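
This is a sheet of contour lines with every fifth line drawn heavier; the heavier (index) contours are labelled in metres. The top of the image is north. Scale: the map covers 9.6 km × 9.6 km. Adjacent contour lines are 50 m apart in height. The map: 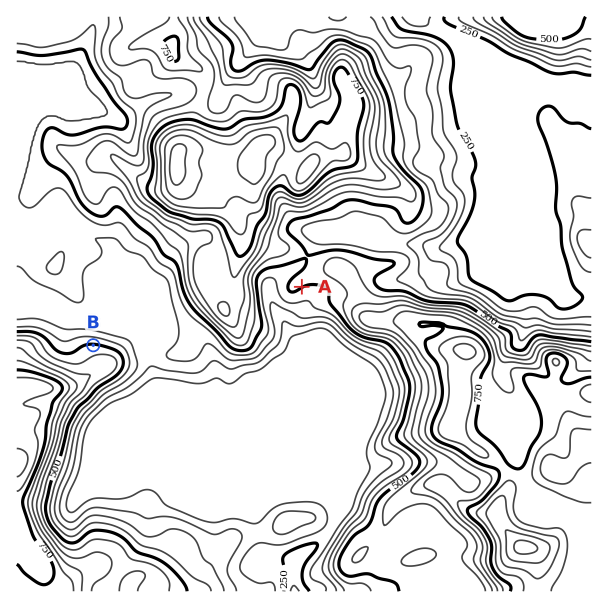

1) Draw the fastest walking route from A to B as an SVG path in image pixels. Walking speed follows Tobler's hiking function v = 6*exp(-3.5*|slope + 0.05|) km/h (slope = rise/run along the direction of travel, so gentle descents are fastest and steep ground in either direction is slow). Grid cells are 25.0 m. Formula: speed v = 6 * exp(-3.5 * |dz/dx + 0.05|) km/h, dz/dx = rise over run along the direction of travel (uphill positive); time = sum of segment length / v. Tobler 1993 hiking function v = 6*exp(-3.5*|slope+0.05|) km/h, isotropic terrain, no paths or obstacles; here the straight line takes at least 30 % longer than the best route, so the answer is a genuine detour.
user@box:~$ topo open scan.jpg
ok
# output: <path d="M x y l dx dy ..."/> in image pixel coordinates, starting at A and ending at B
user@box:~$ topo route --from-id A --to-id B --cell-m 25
<path d="M302 287l-5 9-4 4-6 3-12 0-3 2-2 3 0 24-3 6-6 6-3 6-3 3-6 3-18 0-6-3-12-12-6-3-24 0-6 3-13 0-9 4-3-1-14 0-3-2-36 0-6 3"/>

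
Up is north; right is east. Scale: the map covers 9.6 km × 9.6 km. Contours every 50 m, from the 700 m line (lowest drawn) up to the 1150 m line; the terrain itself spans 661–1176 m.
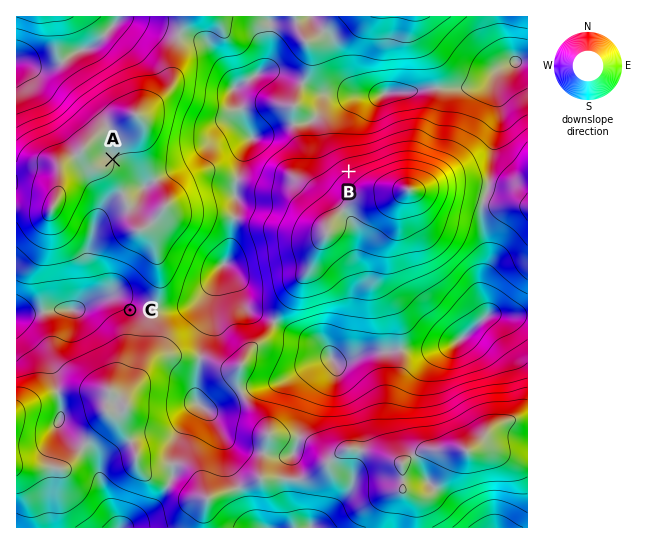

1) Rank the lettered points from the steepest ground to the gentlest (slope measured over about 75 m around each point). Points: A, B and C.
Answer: B C A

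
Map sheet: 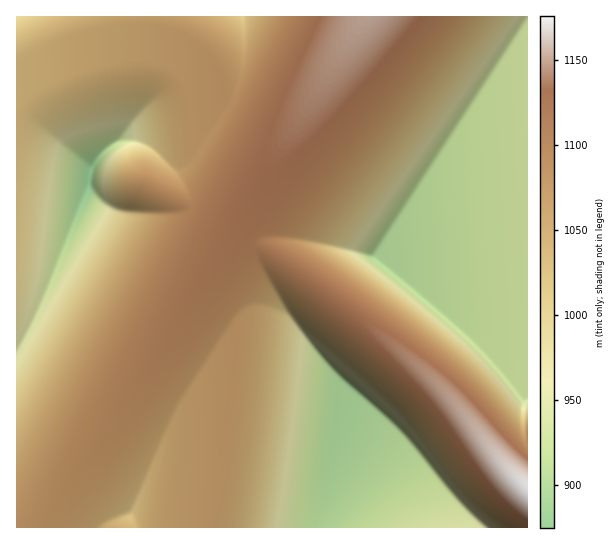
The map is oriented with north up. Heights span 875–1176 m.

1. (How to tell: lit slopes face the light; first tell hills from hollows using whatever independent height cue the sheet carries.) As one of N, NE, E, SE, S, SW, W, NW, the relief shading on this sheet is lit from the N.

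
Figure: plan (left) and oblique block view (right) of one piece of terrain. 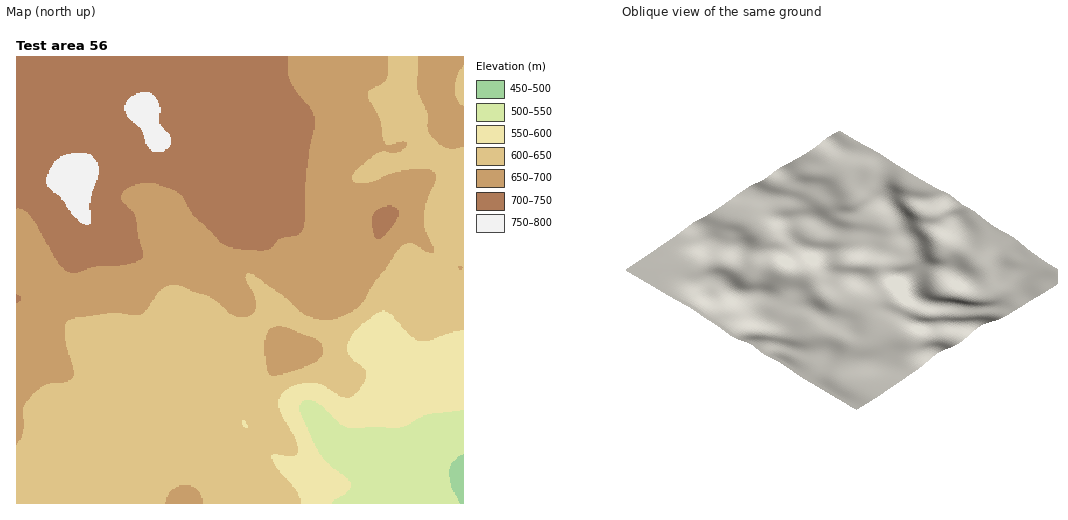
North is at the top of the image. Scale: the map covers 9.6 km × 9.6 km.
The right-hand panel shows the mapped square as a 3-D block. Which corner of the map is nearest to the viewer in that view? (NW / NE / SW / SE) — SW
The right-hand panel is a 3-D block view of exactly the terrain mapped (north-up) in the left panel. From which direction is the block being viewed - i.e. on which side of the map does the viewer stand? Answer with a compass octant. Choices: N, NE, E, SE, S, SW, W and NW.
SW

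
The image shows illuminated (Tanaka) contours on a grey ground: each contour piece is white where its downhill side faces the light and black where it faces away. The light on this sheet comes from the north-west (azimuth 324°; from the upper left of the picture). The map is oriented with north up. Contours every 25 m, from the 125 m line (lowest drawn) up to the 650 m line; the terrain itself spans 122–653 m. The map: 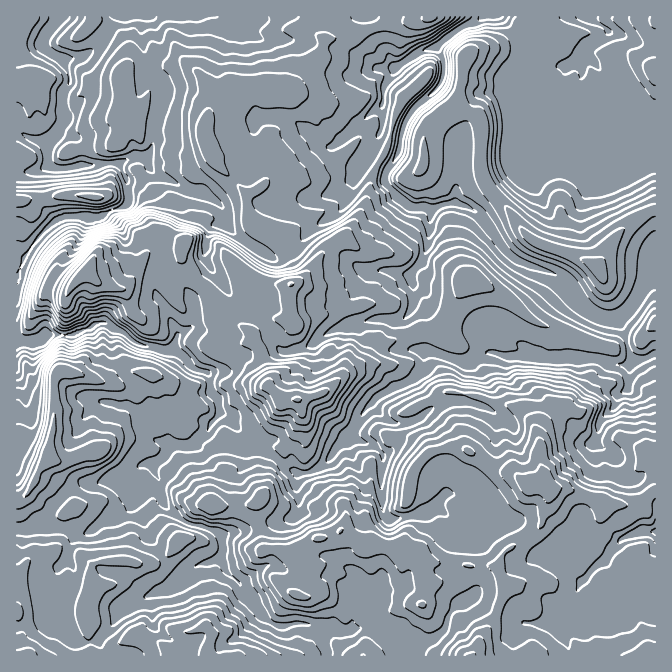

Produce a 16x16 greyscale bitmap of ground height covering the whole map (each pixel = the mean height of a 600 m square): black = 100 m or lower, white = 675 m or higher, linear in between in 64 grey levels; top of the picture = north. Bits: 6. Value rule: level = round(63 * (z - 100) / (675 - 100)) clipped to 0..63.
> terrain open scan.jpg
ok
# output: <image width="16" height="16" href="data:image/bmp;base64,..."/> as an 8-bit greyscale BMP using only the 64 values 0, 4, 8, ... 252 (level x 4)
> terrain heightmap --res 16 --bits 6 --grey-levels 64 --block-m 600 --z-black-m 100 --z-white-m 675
<image width="16" height="16" href="data:image/bmp;base64,Qk02BQAAAAAAADYEAAAoAAAAEAAAABAAAAABAAgAAAAAAAABAAATCwAAEwsAAAABAAAAAAAAAAAAAAEBAQACAgIAAwMDAAQEBAAFBQUABgYGAAcHBwAICAgACQkJAAoKCgALCwsADAwMAA0NDQAODg4ADw8PABAQEAAREREAEhISABMTEwAUFBQAFRUVABYWFgAXFxcAGBgYABkZGQAaGhoAGxsbABwcHAAdHR0AHh4eAB8fHwAgICAAISEhACIiIgAjIyMAJCQkACUlJQAmJiYAJycnACgoKAApKSkAKioqACsrKwAsLCwALS0tAC4uLgAvLy8AMDAwADExMQAyMjIAMzMzADQ0NAA1NTUANjY2ADc3NwA4ODgAOTk5ADo6OgA7OzsAPDw8AD09PQA+Pj4APz8/AEBAQABBQUEAQkJCAENDQwBEREQARUVFAEZGRgBHR0cASEhIAElJSQBKSkoAS0tLAExMTABNTU0ATk5OAE9PTwBQUFAAUVFRAFJSUgBTU1MAVFRUAFVVVQBWVlYAV1dXAFhYWABZWVkAWlpaAFtbWwBcXFwAXV1dAF5eXgBfX18AYGBgAGFhYQBiYmIAY2NjAGRkZABlZWUAZmZmAGdnZwBoaGgAaWlpAGpqagBra2sAbGxsAG1tbQBubm4Ab29vAHBwcABxcXEAcnJyAHNzcwB0dHQAdXV1AHZ2dgB3d3cAeHh4AHl5eQB6enoAe3t7AHx8fAB9fX0Afn5+AH9/fwCAgIAAgYGBAIKCggCDg4MAhISEAIWFhQCGhoYAh4eHAIiIiACJiYkAioqKAIuLiwCMjIwAjY2NAI6OjgCPj48AkJCQAJGRkQCSkpIAk5OTAJSUlACVlZUAlpaWAJeXlwCYmJgAmZmZAJqamgCbm5sAnJycAJ2dnQCenp4An5+fAKCgoAChoaEAoqKiAKOjowCkpKQApaWlAKampgCnp6cAqKioAKmpqQCqqqoAq6urAKysrACtra0Arq6uAK+vrwCwsLAAsbGxALKysgCzs7MAtLS0ALW1tQC2trYAt7e3ALi4uAC5ubkAurq6ALu7uwC8vLwAvb29AL6+vgC/v78AwMDAAMHBwQDCwsIAw8PDAMTExADFxcUAxsbGAMfHxwDIyMgAycnJAMrKygDLy8sAzMzMAM3NzQDOzs4Az8/PANDQ0ADR0dEA0tLSANPT0wDU1NQA1dXVANbW1gDX19cA2NjYANnZ2QDa2toA29vbANzc3ADd3d0A3t7eAN/f3wDg4OAA4eHhAOLi4gDj4+MA5OTkAOXl5QDm5uYA5+fnAOjo6ADp6ekA6urqAOvr6wDs7OwA7e3tAO7u7gDv7+8A8PDwAPHx8QDy8vIA8/PzAPT09AD19fUA9vb2APf39wD4+PgA+fn5APr6+gD7+/sA/Pz8AP39/QD+/v4A////AMzIyNTk2MC4wMDI3MzIxMzExLy0vLTE0MDI0MjQxMDEwLjAuLCw0NTM0MzIzMC8vLCsoKS0vLi8yLi8wMjMxLy8sJiUqKyomKSwwMTU1LCwrLSokIyUoKCEnLjAvLycpJysoJyQlMC8kISYnKSoiHR0nJSIhJiclJR8cGxoaGRcaIiEkIyUmIh4bHBsbGBQVGSsrJSQkIiIdGRkeFRMZFBEYICQfGhoaHRgTExUWFhYSExETFBcYFRQQEBEQDQwQCQoODxYYFxMQEBQTCgkJCQoKEBAXFxYUEA4TEwoJCQkLCBAQFRUWFA8MDREJCQgLBwkLDQ4NEBMRDwwMCgkHCw="/>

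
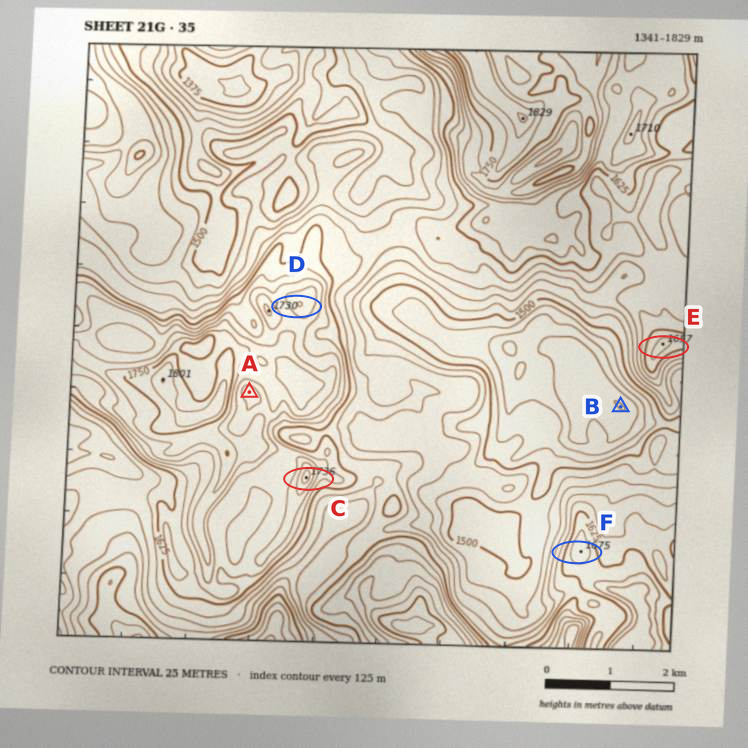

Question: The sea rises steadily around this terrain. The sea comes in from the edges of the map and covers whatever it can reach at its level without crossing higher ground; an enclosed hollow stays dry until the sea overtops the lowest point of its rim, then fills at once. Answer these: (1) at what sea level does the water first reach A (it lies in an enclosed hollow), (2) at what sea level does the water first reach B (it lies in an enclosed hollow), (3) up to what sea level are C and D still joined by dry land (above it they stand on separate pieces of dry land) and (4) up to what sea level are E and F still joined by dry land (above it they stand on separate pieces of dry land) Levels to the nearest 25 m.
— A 1700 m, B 1500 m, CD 1675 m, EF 1575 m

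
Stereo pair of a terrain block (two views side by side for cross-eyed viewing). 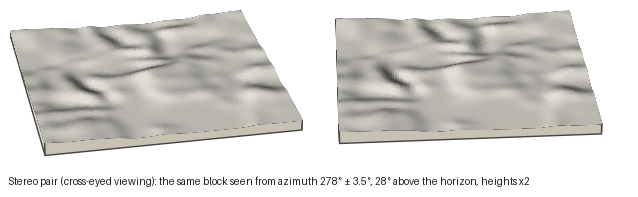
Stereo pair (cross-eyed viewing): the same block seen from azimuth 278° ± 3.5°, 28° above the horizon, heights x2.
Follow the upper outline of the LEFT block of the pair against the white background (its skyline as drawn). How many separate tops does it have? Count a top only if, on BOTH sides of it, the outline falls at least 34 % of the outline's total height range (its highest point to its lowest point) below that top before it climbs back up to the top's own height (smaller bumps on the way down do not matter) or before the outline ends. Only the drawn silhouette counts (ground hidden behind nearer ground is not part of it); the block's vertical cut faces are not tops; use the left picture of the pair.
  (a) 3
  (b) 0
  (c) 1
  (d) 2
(b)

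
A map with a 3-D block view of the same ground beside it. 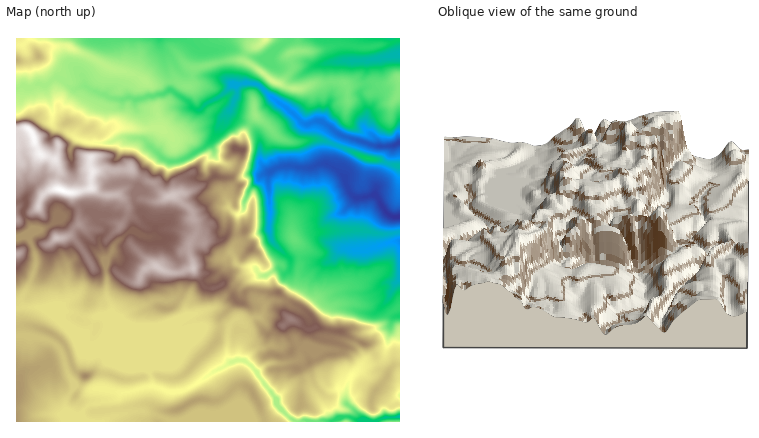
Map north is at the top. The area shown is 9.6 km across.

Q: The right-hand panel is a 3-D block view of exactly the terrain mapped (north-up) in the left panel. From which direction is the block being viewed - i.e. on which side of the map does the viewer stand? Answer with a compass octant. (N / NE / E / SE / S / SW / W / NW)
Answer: E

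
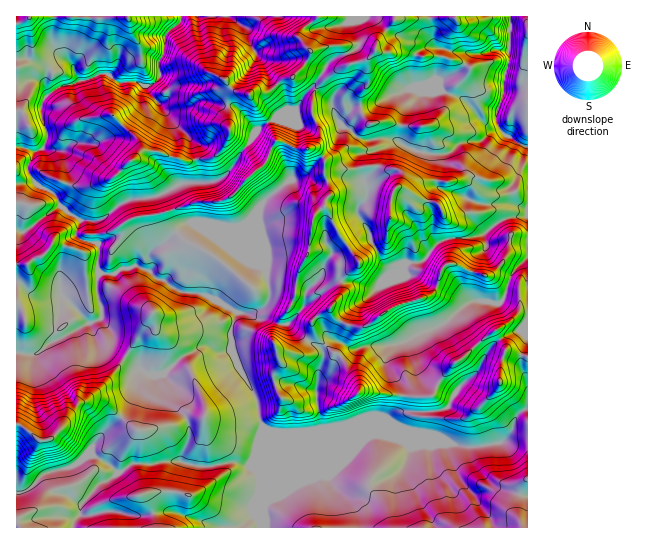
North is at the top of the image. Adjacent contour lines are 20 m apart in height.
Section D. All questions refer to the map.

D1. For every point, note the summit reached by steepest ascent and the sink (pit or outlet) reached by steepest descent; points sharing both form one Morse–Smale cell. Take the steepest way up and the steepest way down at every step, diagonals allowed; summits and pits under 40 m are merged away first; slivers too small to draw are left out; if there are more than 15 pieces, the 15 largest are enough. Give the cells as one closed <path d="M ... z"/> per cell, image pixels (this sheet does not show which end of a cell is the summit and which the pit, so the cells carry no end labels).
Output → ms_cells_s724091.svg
<path d="M135 265l-4 3-8 0-10 7-14-1-2 21 4 11 0 12-2 2-12 3-6-9-16-15-9 26 0 6 4 7-10 5-15 12-19-1 1 139 10-2 16-16 27-7 19-13 4 0 12 6 13 12 13-9 50-3 17 6 13 0 15-4 24 2 3-3 7-15 3-21-4-9-3-19-24-47-1-21 6-17-32-18-24-3-15-11-9-2-8-8z"/><path d="M527 409l-5 2-6 6-4 14-6 9-24 7-27-2-28-10-26-6-80 0-23 4-23 0-12-5-2 5 2 94 264 1z"/><path d="M394 16l-212 0-1 5-16 14-1 19-5 8 1 15-5 6-8 4 24 32 18 19 10 32-2 12 18-1 14-10 32-44 32-15 17-23 5 0 10-10 14-11 30-9 7-9 3-12 16-17z"/><path d="M278 119l-13 5-10 9-6 10-26 34-13 6-31 1-12 7-2 4 7 19 6 9 16 0 36 16 24 24 11 6 5 19 17-3 20 6 11-11 11 4 12-3 5-8 13-8 0-4-20-27-11-24-4-4 5-9 0-10-5-13 1-13-4-8-8-4 7-11 0-7-4-9-3-2-14 5z"/><path d="M510 16l-79 0 1 21 5 10-8 0-10 4-3 3-3 12 2 19 12 6-16-3-16 5-22 12-19 2-14 16 23 17 27-1 28 13 20 3-1 31 8 5 12 2 24 11 36 1-5-20 10-14 6-1 0-23-22-11-6-6-3-9-6 4-4 0-22-25-19-7-7-6 0-6 20-9 14-19 12 0 10-4 13 1z"/><path d="M261 437l-2 14-9 14-24-2-15 4-13 0-17-6-18 0-8 3-24 0-13 9-13-12-12-6-4 0-19 13-27 7-16 16-10 2-1 34 246 1z"/><path d="M165 192l-11 5-25 3-11 5-17 15-21 1-4 14 9 6 14 4 0 28 14 2 10-7 8 0 4-3 14 6 8 8 9 2 15 11 24 3 33 18 9 0 11 6 11 0 9 5 12-1 13-14 4-18-5-3-15-3-17 3-5-19-11-6-24-24-36-16-16 0-6-9z"/><path d="M485 233l-12 4-26 2-9 4-13 17-6 3-14 1-1 6-6 6-15 7-5 5-36-7-2 16-13 14-6 2-9 9 5 15 9 8 8-5 19 9 17-4 23 0 13-4 16-9 24-9 25-22 18 0 6 3 6-1 4-8 8-24 15-14 0-15-18-3-19 2-6-4z"/><path d="M398 141l-5 0-18 12 1 14-11 14 2 17-10 12 2 7 10 14 3 12 5 7 4 11 10 12 11-1 2-7 3-2 12 0 6-3 8-13 10-7 36-4 26-17 23-4 0-5-6-3-9-3-32 0-42-16-2-2 2-31-21-3z"/><path d="M145 85l-4 6-2 16-28 29-16 8-21-1-14 8 3 2 5 18 0 10-3 6-10 8 6 12 18 13 18 1 32-21 25-3 25-13 18-1 2-2-2-18-8-25-18-19z"/><path d="M181 16l-126 0-3 26 4 8 12 11-7-1-10 5-8 0-14-6-13 0 0 87 18 6 10-5 3-6 0-11-6-13 0-12 6-10 12-8 28-7 15-7 7 2 10 8 16-2 11 6 9-4 5-6-1-15 5-8 1-19 16-14z"/><path d="M495 331l-43 34-12 14-9 17-28-1-3 15-11 11-12 6-40 2 64 0 26 6 15 6 20 6 20 0 20-4 10-12 4-14 6-6 6-2 0-52-22-5-1-6z"/><path d="M61 207l-11 5-21 17-6 3-7-1 1 122 18 2 15-12 10-5-4-7 0-6 9-26 16 15 6 9 6 0 8-5 0-12-4-11 2-50-20-6-3-4 0-4 4-10z"/><path d="M247 313l-10 0-2 4-4 13 1 21 24 47 3 19 4 10 12 6 23 0 23-4-5-40 3-18 5-14-1-6-34-27-11 0-9-5-11 0z"/><path d="M527 257l-14 14-8 24-4 8-6 1-6-3-18 0-25 22-24 9-16 9-15 5-4 11 0 8 14 18 4 13 26 0 9-17 12-14 10-6 32-28 11 15 1 6 22 3z"/>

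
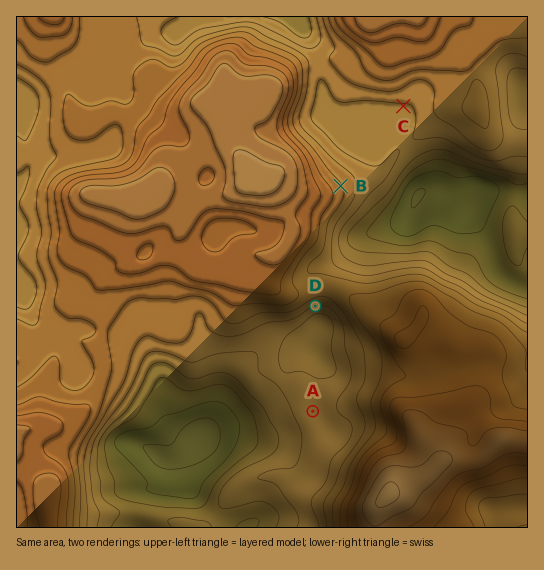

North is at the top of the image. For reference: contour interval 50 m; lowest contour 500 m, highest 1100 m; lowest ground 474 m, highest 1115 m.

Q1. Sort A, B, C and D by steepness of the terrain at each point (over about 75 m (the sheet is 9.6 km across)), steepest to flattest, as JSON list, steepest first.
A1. ["D", "B", "C", "A"]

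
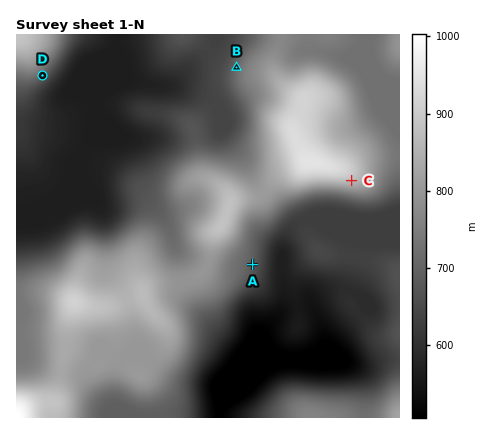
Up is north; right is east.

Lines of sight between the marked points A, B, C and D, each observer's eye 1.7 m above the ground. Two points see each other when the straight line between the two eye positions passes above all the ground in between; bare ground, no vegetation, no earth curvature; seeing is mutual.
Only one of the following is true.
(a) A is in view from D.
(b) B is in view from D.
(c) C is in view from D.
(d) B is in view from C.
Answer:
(b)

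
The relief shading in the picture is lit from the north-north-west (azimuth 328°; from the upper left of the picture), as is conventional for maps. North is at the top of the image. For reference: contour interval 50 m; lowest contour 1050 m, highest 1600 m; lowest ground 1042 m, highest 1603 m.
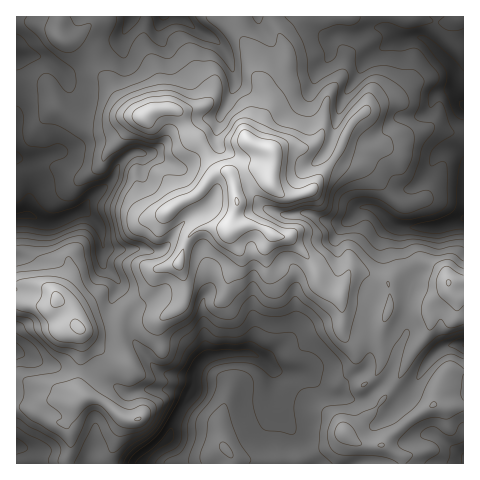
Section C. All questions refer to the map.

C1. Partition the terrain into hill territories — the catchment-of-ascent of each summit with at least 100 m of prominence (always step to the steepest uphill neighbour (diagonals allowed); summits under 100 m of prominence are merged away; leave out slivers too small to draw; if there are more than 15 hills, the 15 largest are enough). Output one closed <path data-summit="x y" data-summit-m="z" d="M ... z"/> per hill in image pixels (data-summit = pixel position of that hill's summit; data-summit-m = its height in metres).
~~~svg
<path data-summit="237 202" data-summit-m="1603" d="M463 16l-447 1 0 198 15 1 12 5 13 0 25-10 8 3 9 9 3 7 3 15-2 18 17 20 0 4-7 13 1 18 16 10 5 13 23 29 15 5 23 2-2 13-14 21-10 27-16 12-12 14 323-1-1-118-12 0-11 5-12 12-18 30-5 4-16-10-7-2 10-13 7-22 8-16 1-29 6-21 0-10-7-13-5-16 0-16 36-1 26-10z"/><path data-summit="56 299" data-summit-m="1512" d="M84 211l-28 10-13 0-12-5-15 0 0 230 12 6 3 12 109 0 13-14 16-12 10-27 14-21 2-13-23-2-15-5-23-29-5-13-16-10-1-18 7-13 0-4-17-20 2-18-3-15-3-7z"/><path data-summit="448 283" data-summit-m="1452" d="M463 218l-25 9-36 1 0 16 5 16 7 13 0 10-6 21-1 29-8 16-7 22-8 12 20 13 6-4 18-30 12-12 11-5 13-1z"/>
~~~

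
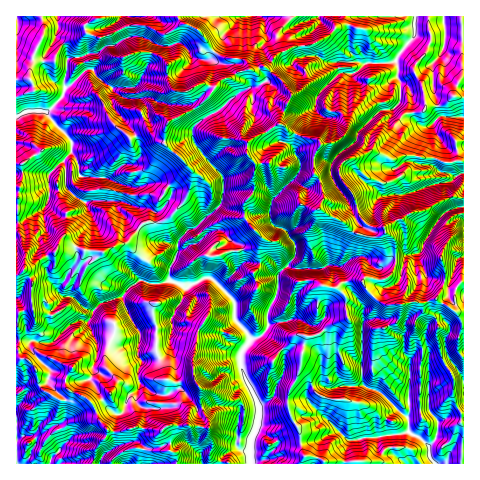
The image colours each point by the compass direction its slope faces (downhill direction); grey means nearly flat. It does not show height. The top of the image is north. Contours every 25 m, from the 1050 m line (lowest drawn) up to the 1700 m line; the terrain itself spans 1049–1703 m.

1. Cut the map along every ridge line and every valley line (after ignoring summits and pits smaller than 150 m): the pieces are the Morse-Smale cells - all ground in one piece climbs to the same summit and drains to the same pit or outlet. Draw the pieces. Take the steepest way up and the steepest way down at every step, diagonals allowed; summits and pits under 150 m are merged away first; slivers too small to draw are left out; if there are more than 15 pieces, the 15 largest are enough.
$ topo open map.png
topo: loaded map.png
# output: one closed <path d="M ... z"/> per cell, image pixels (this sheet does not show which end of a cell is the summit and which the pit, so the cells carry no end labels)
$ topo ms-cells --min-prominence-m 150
<path d="M264 66l-9 5-13 0-11 7-8 1-24 27-31 17-3 4-1 17 28 27-2 18-7 14-14 15-14 5 2 12 4 6 17 5-3 14-6 11 1 9-12 4-19-3-10 7-7 9-21 6-8 9-5 13 6 7 11 0 25 10 9 0-2 12 6 7 17-3 10-11 2-17-1-11 11-18 3-11 18-12 8 0 23 23 0 15 3 5-12 9-1 6 4 6 14 7 0 22 17 35 0 13-8 22 0 11-12-3-9 2-6 4-3 8 102 1 1-3-4-3-16-3-3-10-1-15-8-11-4-13 1-14 12-24 4-31 14-3 9-8 19-8-1-20-9-11 3-3 15-4 8 1 4-4 17 3 6-4 5-11 0-23-10-10-7 4-10 0-13-3-11-11-25-13 4-8 0-8-3-11-5-8-1-16 6-14-2-4-16-3-11-4-11-9 11-30-11-14z"/><path d="M99 16l-83 1 1 205 5-1 20-11 4-5 13 11 8 1 14-3 6-5-1-6 6-3 31 2 14 5 13 1 5 5 0 9 11-2 19-20 7-20 0-9-28-27 1-17 3-4 31-17 24-27 8-1 7-6 11-3-1-5-6-5-19-1-9-6-11-17-7-6-9-5-5 0-17 11-20-10-15 0-19 10-14 2-9-3-3-8 14-8z"/><path d="M463 16l-284 0-1 3 3 4 15 6 7 6 7 13 11 9 21 2 6 5 2 6 3 1 11-5 20 18 7 10 0 3-7 12-4 15 11 9 11 4 16 3 2 4-6 14 1 16 5 8 3 11 0 8-4 8 25 13 11 11 13 3 10 0 7-4 0-4-14-1-10-7-7-23-11-16-4-7 0-6 7-7 24-10 5 0 17 9 19-5 26 3 7 4 20-2z"/><path d="M357 280l-13 2-7 5 9 11 1 20-19 8-9 8-14 3-4 31-13 29 1 14 11 19 1 15 3 10 16 3 5 6 138 0 1-107-6-7 0-11 5-13-4-11-22-15-12 3-14-1-7 2-19 0-13-9-10-14z"/><path d="M211 278l-8 0-18 12-3 11-11 18 1 11-2 17-10 11-17 3-6-7 2-12-9 0-25-10-11 0-6-10-10-2-10 6-16 17-35-3-1 18 11 1 9 10 6 20 13 9 11 2 5-7-1-3 18 9 5 6 6 15 9 10 15 1 13-4 22 4 4-1 8 10-1 11-35-3-16 7-6 6 0 3 109 0 3-9 6-4 9-2 11 3 1-11 8-22 0-13-17-35 0-22-14-7-4-6 1-6 12-9-3-5 0-15z"/><path d="M140 230l-2 0-12 14-9 1-13 7-20-2-7-3-18 0-6 7-12 5-9 8-6 1-9 7-1 65 36 3 19-19 7-4 10 2 13-19 21-6 7-9 10-7 14 3 16-3 0-10 6-11 3-14-10-4-14-1z"/><path d="M27 359l-11 1 0 78 17-2 3 4-10 24 37 0 12-1 7-4 8 0 9 5 12 0 7-9 16-7 36 3 0-11-8-10-4 1-22-4-13 4-13 0-11-11-6-15-9-9-13-4-5 8-6 0-17-10-4-5-3-16z"/><path d="M375 151l-25 7-11 10 0 6 4 7 11 16 5 19 8 9 8 3 8 0 20-9 7-6 17-3 21-12 16-1-1-36-19 1-7-4-26-3-19 5z"/><path d="M459 197l-17 3-18 11-14 2-7 6-4 0-14 9 0 3 10 11 0 23-2 7-9 8-17-3-5 4 4 7 12 13 7 3 19 0 7-2 14 1 12-5 8-18 0-9-4-13 2-7 5-2 16 3 0-53z"/><path d="M111 200l-23 2-2 1 1 6-4 4-16 4-11-3-10-9-4 5-17 10-8 2-1 52 16-7 9-8 12-5 6-7 18 0 7 3 20 2 13-7 9-1 12-15-12-11-8-9-2-6z"/><path d="M178 16l-77 0-14 8-2 5 5 6 13 2 27-12 15 0 20 10 18-11z"/><path d="M448 249l-4 1-3 7 4 14 0 9-9 19 17 10 3-5 0-16 8-7 0-28z"/><path d="M123 202l-7 0 0 5 17 19 6 2 6-6 10 0 0-9-3-3-15-3z"/><path d="M463 282l-2 0-5 6 0 16-4 5 7 6 4 8-5 16 0 11 5 7z"/><path d="M33 436l-11 0-6 3 1 25 8 0 4-5 7-15z"/>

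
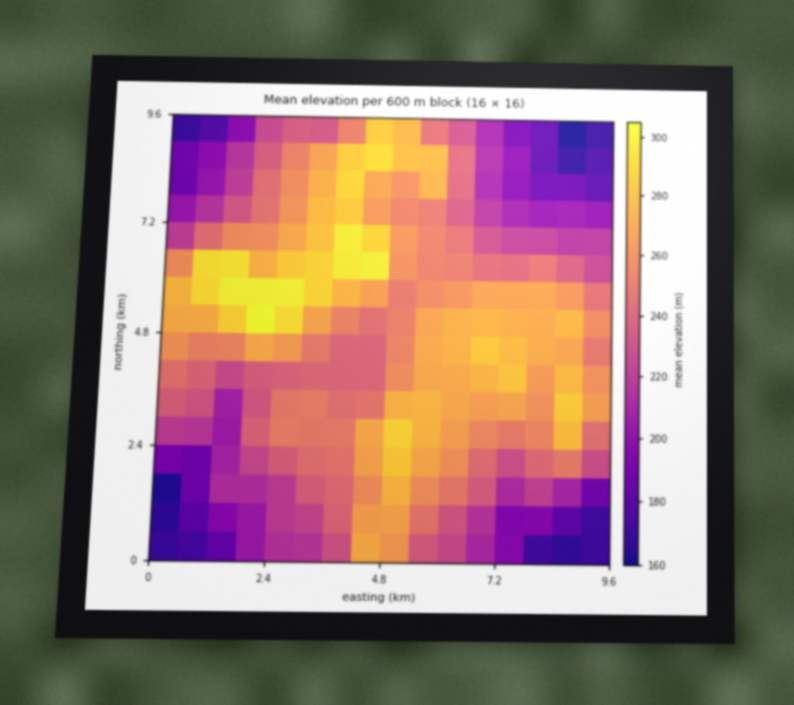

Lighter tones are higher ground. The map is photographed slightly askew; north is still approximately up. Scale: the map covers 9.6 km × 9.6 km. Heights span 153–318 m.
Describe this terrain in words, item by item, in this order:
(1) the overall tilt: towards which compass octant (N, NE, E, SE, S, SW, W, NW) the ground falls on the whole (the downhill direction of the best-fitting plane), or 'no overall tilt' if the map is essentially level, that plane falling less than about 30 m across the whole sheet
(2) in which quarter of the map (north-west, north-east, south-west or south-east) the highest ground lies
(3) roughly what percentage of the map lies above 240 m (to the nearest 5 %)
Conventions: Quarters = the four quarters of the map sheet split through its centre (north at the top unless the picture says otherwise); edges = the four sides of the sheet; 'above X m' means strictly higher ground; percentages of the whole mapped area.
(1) No overall tilt - high and low ground are spread across the sheet.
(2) Look to the north-west quarter for the highest ground.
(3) Ground above 240 m makes up about 60 % of the sheet.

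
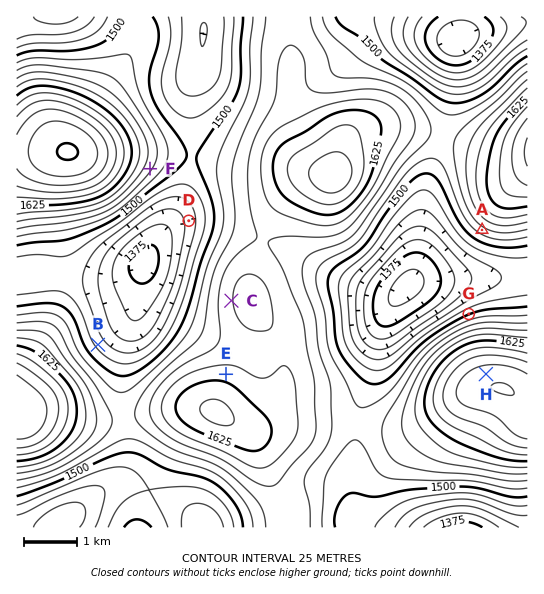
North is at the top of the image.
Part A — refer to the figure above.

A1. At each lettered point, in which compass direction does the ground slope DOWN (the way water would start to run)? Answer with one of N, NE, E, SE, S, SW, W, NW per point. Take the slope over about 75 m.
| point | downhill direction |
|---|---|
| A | SW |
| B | NE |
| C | W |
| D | W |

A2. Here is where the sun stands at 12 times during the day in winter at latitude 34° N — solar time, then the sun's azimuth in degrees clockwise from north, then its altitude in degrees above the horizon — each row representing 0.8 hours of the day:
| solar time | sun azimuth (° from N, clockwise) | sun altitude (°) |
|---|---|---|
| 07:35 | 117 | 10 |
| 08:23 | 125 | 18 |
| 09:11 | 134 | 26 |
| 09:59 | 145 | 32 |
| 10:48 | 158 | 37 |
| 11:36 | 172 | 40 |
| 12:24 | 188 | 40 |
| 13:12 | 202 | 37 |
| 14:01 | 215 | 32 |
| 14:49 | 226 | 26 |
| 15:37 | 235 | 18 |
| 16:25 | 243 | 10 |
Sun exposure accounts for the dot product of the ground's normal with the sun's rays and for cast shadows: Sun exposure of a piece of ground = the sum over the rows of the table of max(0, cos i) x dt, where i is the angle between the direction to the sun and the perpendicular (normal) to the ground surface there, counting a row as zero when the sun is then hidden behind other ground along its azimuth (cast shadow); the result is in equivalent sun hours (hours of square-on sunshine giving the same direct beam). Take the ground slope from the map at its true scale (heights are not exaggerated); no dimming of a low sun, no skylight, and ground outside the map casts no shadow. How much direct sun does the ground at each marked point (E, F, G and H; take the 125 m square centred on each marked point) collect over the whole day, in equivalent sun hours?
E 3.8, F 4.8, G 2.9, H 3.9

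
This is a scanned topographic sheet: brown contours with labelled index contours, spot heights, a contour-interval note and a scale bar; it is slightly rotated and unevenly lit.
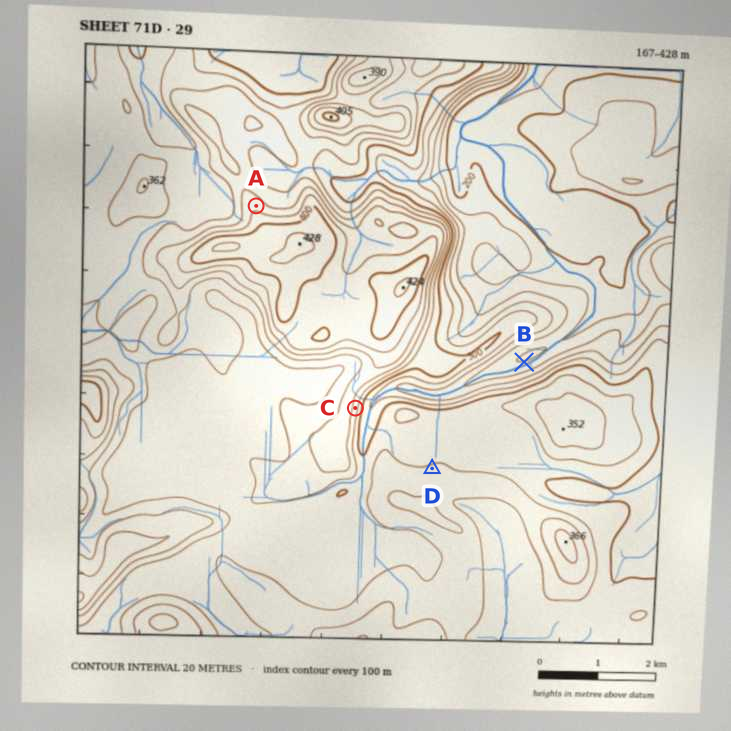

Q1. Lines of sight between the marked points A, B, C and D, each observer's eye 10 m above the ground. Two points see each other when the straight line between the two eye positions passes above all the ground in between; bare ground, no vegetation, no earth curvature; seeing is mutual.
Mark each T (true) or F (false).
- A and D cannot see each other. T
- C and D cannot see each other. F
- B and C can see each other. T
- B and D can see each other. F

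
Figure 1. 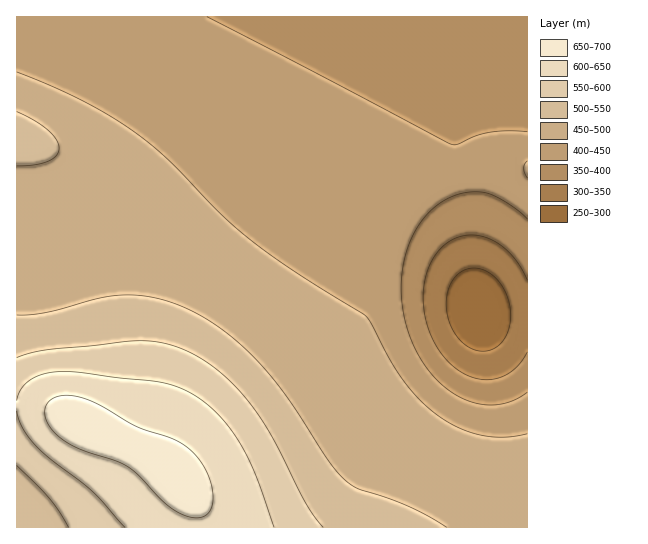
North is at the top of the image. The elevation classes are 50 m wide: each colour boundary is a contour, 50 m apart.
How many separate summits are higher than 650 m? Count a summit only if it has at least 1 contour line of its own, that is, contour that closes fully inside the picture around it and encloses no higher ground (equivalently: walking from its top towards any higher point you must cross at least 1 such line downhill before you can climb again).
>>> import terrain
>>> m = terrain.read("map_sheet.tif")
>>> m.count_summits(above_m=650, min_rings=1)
1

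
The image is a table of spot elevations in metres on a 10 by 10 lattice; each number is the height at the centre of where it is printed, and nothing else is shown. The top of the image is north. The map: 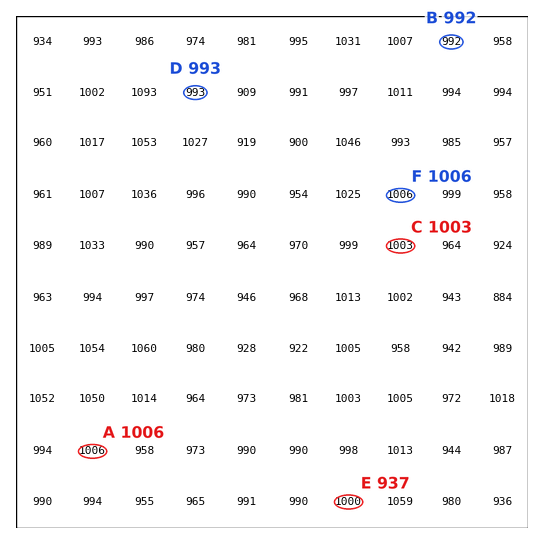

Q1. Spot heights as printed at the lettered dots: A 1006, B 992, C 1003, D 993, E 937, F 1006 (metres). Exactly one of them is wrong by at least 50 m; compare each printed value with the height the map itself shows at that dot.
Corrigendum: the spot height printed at E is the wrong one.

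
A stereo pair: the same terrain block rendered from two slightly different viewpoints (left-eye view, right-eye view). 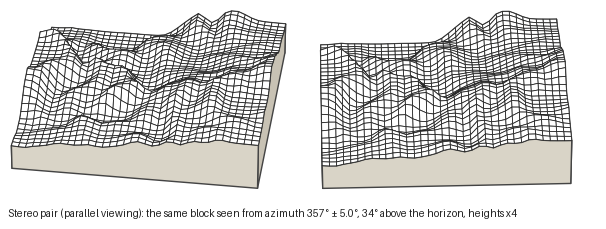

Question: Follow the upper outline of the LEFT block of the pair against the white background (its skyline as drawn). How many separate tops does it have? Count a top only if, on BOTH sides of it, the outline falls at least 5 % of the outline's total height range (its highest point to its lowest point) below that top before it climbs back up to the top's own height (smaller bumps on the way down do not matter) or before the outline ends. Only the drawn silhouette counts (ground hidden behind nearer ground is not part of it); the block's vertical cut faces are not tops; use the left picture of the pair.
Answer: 3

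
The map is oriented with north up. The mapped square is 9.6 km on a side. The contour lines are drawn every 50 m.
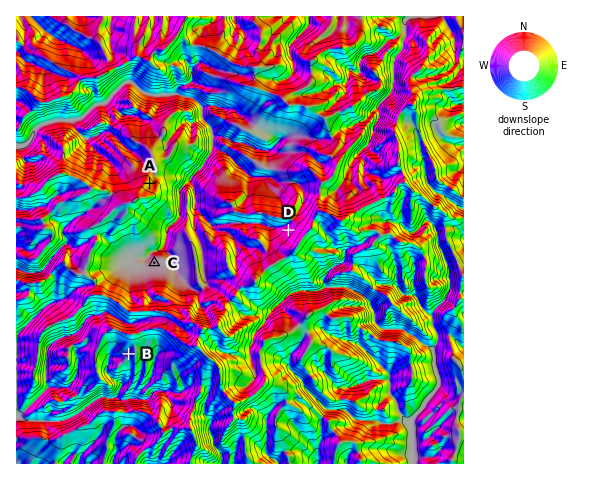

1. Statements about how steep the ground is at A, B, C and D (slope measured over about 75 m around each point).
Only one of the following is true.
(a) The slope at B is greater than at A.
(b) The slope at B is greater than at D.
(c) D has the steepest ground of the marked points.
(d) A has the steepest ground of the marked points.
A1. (c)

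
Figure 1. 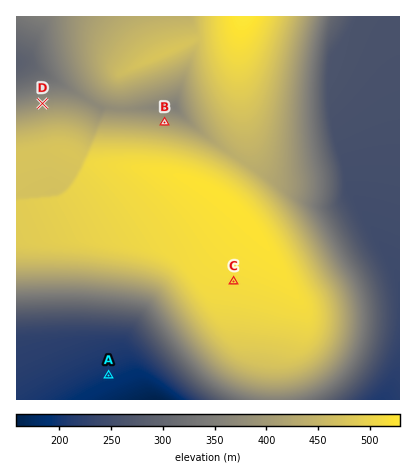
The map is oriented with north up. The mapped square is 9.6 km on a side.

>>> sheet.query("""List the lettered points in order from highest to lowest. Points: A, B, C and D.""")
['C', 'B', 'D', 'A']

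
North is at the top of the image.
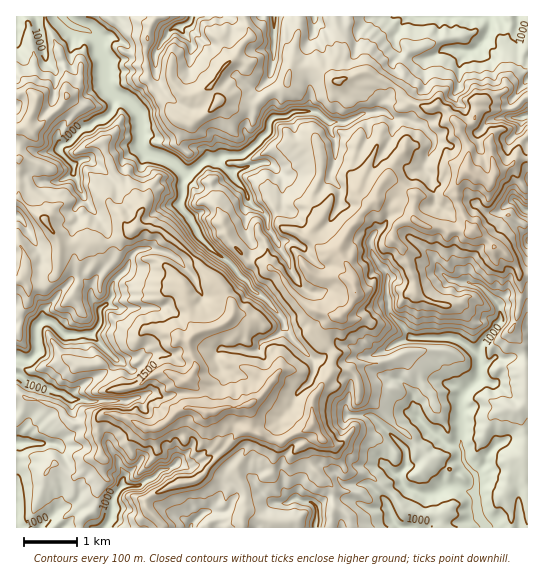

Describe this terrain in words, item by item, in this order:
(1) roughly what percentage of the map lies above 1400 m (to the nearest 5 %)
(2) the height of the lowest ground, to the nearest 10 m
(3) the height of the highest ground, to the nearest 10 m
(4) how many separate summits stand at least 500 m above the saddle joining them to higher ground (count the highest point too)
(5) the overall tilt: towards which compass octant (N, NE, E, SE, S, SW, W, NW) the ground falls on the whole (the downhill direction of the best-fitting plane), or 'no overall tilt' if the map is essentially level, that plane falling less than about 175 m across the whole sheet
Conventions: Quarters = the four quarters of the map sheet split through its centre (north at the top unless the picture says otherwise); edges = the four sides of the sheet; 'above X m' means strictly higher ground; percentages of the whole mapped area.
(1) Ground above 1400 m makes up about 35 % of the sheet.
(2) About 900 m is the lowest elevation on the sheet.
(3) The highest point reaches roughly 1840 m.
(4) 1 summit rises at least 500 m above its surroundings.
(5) No overall tilt - high and low ground are spread across the sheet.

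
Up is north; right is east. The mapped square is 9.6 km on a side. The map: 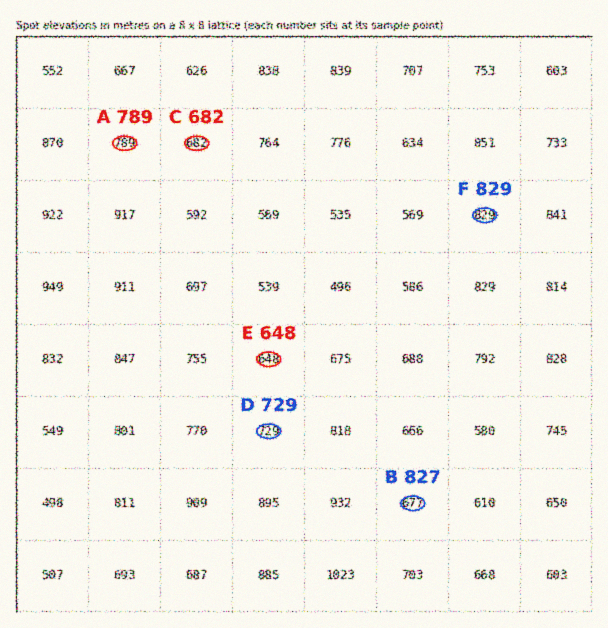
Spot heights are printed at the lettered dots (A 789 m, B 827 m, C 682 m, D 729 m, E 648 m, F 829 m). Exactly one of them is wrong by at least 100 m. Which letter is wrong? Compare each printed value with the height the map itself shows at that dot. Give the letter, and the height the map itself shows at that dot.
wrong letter B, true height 677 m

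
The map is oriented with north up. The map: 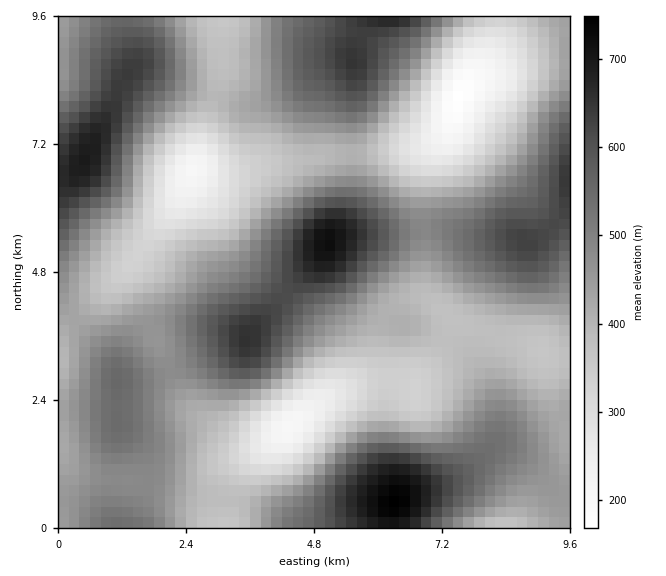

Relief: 170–750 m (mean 460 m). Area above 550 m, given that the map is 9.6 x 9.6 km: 21.1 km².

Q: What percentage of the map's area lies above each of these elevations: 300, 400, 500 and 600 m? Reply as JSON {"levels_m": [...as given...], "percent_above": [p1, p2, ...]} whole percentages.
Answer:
{"levels_m": [300, 400, 500, 600], "percent_above": [91, 68, 36, 14]}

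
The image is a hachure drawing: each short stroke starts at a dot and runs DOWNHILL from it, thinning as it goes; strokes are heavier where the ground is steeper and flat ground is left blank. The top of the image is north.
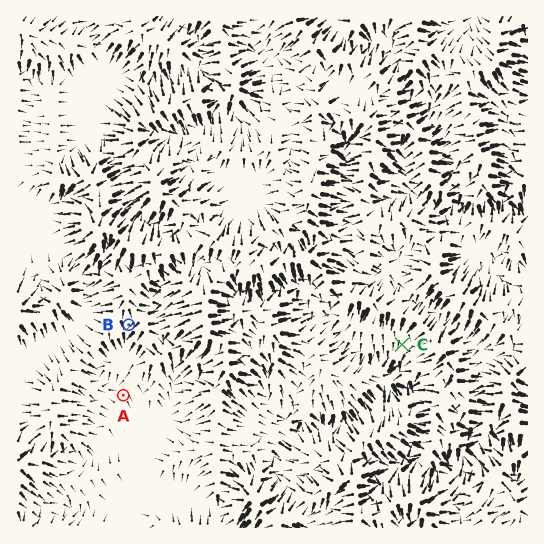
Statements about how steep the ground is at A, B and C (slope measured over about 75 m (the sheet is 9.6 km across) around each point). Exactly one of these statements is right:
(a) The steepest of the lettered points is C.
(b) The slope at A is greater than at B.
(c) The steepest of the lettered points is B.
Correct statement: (c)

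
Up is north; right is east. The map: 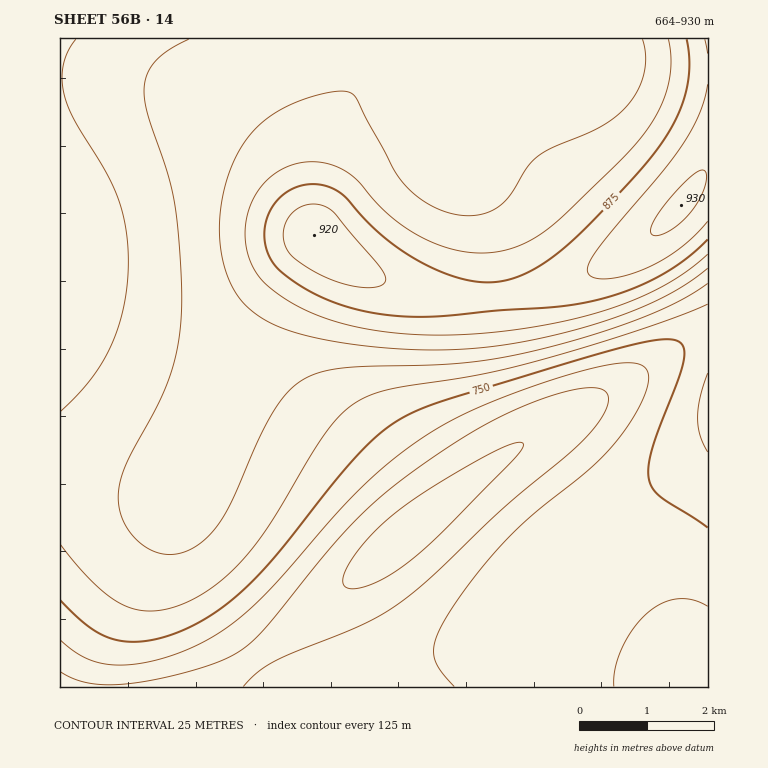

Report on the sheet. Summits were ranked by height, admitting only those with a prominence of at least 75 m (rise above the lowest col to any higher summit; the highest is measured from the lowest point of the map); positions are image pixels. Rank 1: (681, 205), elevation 930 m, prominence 266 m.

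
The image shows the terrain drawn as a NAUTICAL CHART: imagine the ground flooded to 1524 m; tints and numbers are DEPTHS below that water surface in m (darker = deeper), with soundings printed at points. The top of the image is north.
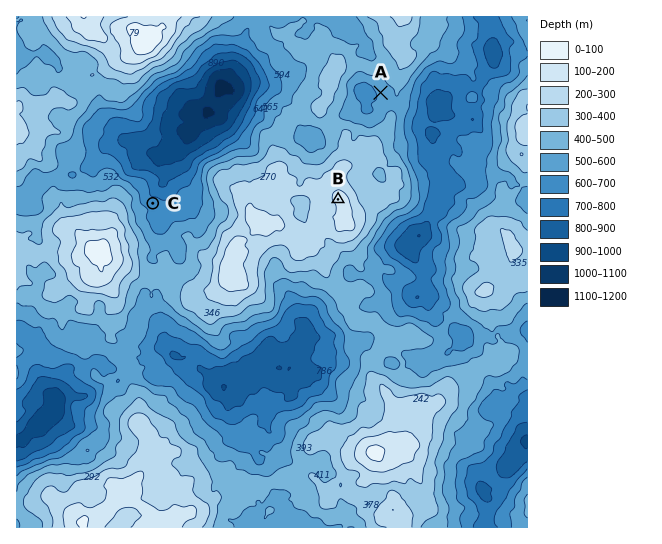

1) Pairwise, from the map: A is above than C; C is below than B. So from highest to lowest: B A C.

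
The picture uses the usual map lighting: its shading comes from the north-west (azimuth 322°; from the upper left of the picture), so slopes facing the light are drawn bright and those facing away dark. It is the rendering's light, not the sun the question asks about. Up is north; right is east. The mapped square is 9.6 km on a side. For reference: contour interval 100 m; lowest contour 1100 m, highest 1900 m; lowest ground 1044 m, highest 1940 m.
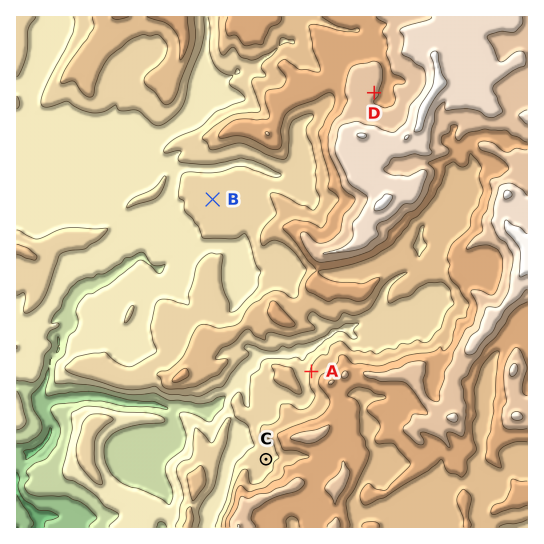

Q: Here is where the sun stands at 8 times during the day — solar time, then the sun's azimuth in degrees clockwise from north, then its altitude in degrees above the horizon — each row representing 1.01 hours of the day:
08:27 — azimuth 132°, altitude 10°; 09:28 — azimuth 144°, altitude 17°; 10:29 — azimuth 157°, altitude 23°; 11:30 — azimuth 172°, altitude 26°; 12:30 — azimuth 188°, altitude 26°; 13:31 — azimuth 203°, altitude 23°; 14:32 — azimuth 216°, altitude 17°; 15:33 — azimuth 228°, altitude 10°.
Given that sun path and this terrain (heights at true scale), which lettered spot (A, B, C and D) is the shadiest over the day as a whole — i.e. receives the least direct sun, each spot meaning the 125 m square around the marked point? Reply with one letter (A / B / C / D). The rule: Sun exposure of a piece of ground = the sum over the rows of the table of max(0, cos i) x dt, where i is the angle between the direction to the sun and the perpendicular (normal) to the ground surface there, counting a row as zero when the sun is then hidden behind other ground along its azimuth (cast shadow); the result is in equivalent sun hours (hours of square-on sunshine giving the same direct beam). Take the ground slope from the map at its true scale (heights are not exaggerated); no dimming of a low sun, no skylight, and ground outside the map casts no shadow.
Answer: C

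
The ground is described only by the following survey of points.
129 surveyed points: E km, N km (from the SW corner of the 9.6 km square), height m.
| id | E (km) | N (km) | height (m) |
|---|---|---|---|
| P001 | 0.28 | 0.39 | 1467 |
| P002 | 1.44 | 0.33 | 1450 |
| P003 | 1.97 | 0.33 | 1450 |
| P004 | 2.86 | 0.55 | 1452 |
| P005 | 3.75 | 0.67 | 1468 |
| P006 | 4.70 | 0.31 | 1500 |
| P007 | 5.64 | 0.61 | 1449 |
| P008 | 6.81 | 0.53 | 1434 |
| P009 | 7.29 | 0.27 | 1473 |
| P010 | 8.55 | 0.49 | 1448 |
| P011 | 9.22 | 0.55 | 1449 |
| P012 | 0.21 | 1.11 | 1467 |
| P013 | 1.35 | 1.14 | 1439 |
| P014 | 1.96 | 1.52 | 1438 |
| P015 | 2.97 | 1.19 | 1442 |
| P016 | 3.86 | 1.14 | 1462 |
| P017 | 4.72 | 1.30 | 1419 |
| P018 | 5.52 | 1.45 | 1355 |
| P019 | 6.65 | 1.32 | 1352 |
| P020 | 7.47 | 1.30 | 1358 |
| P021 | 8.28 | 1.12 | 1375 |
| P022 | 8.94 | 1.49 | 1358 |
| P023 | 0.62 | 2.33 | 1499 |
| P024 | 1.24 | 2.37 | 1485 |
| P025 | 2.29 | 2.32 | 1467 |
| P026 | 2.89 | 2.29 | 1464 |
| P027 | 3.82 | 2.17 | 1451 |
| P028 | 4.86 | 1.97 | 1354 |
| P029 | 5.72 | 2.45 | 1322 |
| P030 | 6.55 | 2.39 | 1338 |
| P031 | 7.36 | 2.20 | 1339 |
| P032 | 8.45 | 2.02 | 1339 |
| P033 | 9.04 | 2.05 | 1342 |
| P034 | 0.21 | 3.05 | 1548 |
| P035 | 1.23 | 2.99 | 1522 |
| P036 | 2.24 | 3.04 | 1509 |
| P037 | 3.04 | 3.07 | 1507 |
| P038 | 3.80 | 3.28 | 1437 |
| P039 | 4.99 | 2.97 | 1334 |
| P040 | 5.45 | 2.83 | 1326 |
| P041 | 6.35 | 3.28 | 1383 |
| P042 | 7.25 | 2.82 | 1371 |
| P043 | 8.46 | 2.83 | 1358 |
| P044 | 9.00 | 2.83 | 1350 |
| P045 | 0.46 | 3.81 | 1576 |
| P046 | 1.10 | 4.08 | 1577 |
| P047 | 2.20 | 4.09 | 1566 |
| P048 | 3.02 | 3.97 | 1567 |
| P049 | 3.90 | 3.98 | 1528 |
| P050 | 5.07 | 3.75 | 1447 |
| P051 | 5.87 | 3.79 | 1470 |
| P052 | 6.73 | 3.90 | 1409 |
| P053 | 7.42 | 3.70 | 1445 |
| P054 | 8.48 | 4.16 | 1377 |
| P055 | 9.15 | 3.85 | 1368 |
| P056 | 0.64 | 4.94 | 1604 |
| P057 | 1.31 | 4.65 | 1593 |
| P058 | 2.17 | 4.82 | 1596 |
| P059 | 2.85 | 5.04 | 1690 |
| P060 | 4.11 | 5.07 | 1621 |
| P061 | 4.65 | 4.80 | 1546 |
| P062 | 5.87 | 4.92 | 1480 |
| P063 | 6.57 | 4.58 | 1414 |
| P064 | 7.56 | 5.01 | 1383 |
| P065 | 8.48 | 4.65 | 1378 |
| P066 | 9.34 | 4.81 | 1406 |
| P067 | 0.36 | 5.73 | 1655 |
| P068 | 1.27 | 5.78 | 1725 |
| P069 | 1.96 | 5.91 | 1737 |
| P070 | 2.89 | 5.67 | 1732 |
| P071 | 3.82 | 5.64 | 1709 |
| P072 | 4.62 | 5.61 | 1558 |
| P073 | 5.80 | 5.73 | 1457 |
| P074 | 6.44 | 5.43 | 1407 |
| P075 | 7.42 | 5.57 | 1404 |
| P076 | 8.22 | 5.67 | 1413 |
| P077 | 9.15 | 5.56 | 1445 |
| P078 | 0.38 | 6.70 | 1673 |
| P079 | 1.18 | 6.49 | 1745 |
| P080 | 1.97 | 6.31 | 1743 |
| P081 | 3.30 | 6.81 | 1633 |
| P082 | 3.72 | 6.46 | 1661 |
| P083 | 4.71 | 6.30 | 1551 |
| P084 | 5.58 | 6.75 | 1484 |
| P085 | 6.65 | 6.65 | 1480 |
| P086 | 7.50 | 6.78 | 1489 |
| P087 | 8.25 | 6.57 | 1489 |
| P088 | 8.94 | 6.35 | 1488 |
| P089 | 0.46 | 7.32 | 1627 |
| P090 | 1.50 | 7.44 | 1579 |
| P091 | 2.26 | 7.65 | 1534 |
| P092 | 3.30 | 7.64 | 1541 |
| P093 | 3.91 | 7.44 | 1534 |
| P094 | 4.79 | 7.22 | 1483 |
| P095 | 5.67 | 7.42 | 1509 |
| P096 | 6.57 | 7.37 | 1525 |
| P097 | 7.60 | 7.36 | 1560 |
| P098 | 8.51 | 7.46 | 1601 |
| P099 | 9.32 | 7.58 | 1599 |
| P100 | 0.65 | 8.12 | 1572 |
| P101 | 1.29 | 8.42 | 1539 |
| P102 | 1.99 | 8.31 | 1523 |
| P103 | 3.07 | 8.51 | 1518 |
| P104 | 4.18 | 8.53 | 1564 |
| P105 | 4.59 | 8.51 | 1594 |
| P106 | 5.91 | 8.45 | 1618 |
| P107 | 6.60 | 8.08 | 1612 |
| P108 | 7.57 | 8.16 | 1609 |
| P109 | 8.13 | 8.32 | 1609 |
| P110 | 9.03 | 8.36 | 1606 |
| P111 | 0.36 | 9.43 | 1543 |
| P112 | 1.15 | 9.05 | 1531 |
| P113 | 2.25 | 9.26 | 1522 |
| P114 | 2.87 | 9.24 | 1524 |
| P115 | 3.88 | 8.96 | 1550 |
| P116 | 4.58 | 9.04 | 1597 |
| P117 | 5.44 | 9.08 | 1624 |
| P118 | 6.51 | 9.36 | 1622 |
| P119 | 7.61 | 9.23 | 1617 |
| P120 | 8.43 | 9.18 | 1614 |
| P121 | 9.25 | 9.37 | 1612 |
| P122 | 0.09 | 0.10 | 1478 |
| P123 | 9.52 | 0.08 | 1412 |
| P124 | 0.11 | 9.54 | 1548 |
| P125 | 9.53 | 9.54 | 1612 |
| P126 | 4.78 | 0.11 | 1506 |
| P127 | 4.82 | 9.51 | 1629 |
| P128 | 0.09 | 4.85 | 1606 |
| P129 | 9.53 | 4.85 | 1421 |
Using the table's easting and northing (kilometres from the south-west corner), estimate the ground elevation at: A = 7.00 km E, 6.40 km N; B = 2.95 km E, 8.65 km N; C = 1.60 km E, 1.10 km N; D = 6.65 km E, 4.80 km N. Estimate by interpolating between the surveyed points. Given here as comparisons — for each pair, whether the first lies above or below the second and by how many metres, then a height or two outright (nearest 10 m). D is below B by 130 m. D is below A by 90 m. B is above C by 80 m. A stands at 1480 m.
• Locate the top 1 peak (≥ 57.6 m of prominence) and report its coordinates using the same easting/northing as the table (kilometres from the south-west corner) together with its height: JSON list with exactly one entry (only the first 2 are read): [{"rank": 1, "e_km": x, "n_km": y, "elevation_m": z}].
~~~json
[{"rank": 1, "e_km": 1.26, "n_km": 6.31, "elevation_m": 1748}]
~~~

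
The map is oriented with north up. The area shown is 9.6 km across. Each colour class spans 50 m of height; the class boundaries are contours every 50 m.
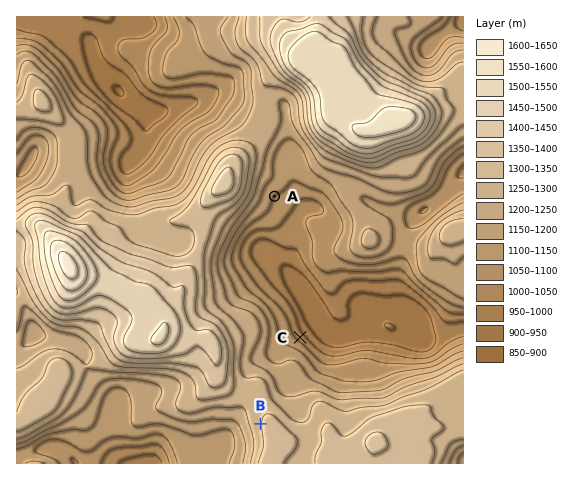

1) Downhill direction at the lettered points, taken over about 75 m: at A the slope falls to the SE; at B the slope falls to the W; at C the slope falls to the NE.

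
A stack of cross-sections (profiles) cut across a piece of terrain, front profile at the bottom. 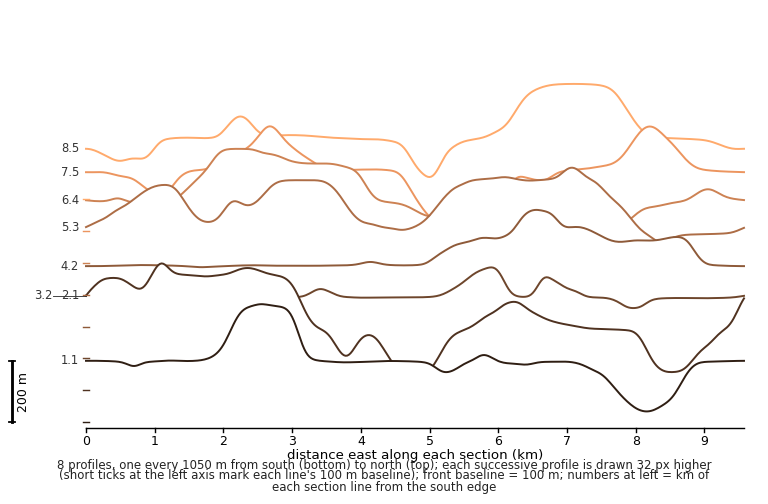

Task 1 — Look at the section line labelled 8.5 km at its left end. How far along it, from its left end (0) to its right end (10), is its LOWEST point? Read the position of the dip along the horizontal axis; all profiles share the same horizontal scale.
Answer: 5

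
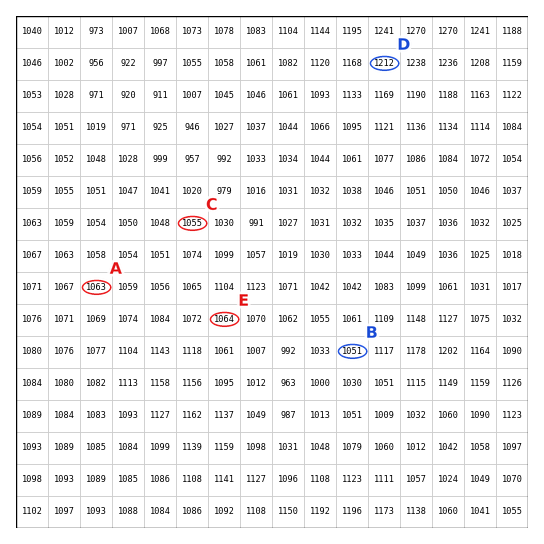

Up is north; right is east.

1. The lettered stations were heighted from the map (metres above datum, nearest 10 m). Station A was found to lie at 1060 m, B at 1050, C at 1060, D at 1210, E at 1060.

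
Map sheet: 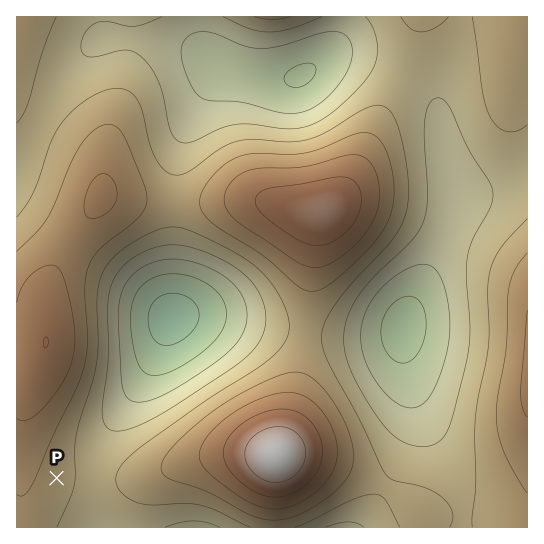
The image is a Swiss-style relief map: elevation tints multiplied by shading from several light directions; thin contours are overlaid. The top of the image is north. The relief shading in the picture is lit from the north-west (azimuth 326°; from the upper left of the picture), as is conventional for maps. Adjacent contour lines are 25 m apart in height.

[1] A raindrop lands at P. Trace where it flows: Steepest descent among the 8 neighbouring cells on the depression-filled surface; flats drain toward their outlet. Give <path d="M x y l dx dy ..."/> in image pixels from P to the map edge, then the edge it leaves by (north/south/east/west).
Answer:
<path d="M57 478l37 0 1 1 0 48"/>
exit: south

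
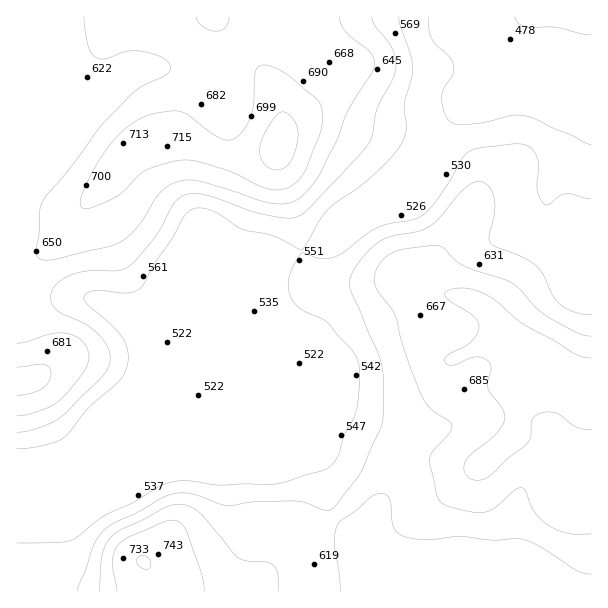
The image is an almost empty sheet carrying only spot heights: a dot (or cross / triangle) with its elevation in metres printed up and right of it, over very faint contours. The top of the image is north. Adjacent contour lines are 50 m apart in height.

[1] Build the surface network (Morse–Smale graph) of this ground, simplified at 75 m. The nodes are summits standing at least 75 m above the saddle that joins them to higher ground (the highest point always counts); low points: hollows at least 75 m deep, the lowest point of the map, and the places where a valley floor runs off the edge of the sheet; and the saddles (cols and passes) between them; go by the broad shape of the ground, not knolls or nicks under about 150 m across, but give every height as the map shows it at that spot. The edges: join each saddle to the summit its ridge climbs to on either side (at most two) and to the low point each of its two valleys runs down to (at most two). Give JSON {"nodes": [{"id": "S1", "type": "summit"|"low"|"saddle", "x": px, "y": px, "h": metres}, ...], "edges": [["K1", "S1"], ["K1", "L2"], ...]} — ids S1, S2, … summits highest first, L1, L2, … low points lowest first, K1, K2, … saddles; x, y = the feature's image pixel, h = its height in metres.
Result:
{"nodes": [
{"id": "S1", "type": "summit", "x": 278, "y": 146, "h": 774},
{"id": "S2", "type": "summit", "x": 144, "y": 563, "h": 752},
{"id": "S3", "type": "summit", "x": 537, "y": 365, "h": 731},
{"id": "S4", "type": "summit", "x": 21, "y": 381, "h": 713},
{"id": "L1", "type": "low", "x": 527, "y": 66, "h": 472},
{"id": "K1", "type": "saddle", "x": 336, "y": 515, "h": 602},
{"id": "K2", "type": "saddle", "x": 302, "y": 251, "h": 550},
{"id": "K3", "type": "saddle", "x": 29, "y": 471, "h": 522}],
"edges": [["K1", "S2"], ["K1", "S3"], ["K1", "L1"], ["K2", "S1"], ["K2", "S3"], ["K2", "L1"], ["K3", "S2"], ["K3", "S4"], ["K3", "L1"]]}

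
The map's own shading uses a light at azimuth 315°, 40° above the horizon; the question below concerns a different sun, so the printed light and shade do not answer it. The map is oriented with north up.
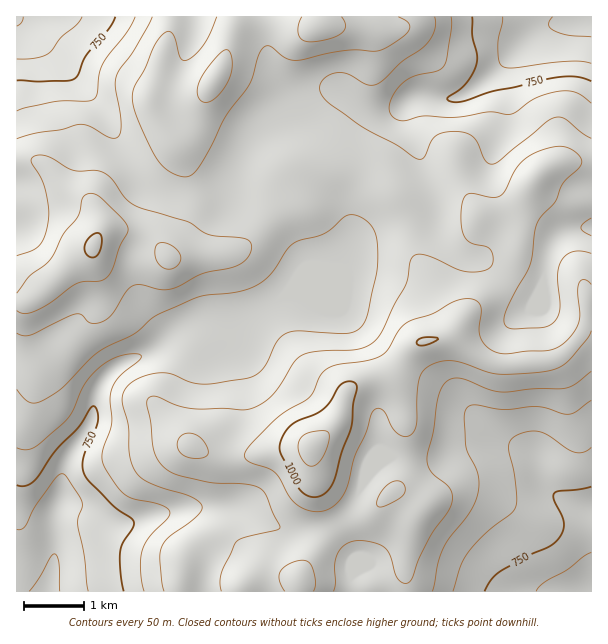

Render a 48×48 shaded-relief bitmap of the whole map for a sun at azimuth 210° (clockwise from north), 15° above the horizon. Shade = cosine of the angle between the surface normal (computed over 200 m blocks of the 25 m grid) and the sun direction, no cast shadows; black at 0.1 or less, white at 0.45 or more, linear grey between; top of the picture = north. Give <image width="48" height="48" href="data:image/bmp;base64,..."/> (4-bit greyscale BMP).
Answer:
<image width="48" height="48" href="data:image/bmp;base64,Qk32BAAAAAAAAHYAAAAoAAAAMAAAADAAAAABAAQAAAAAAIAEAAATCwAAEwsAABAAAAAAAAAAAAAAABEREQAiIiIAMzMzAERERABVVVUAZmZmAHd3dwCIiIgAmZmZAKqqqgC7u7sAzMzMAN3d3QDu7u4A////AHeImZmqu6mJqXaJl1NGdniGVVZ3iJmZiId4mZmqqqmImGZ4dUNGdniGVVZ3iZmZiId4mZmZmqh3h2ZlQzRWd4mGVWd4iJmZiId4qpiIiIZnh2VEQ0VomamHZneIiImYiIdoqod3dlRWdlVFVmeJq6qYd3iIiJiHd3ZoqXeIhlRVVVVniamJqqmYiIiIiIdmZnd4iIrMuoh2ZWeJvduYiZmHd3d3h2VFVoh4mr3t3cy6mZma3+yXd4h2VVZnZlRGeJmJvd7d3e7cy7q878p2Z3dkMjVWVUV5qpiJvdzLzN7dy7zN7ahlZ2VTIjRVVVaKqpiJqruqvN3LqavN7KdVZ2ZUM0RERFeamamJmZmaq7uYd3iruoZVZ3d2VVVEVWiamZmJmHiZqphlVWZ4mGVVZ4mXVWVVZ4q7qZmJmHiqqYVDRVVWZDNVVomGVVVniau7mImIh4q7qGMiM0RVQiNERol1RVZ5u7vLmJmIdpvLl0ISIzRFQzRVV5lkRWiszMzLmZmId5qXZCIjMzRVZmZlaJhlVore3N3LqZiIiJlkMiNEREVWZ3dURndmaK3uzM3LmZiIiJl0MjVWZVZndmUxE1Z4mt7bmaqpmJiIiJqodWZmZmZ3ZTIAAkaKvNyFVVVniKmIiJu7mHdmZ3d3ZCEAE1eImpdCIzNFeLqYiJqqmYd2d3d2VDIjRWdlVmQzMzNFeLqpiIiIiZh3d3d2ZVVWZ3ZDNEREVURXiJqpmIh3iamYiId3ZmZ3eIdUREREVmZ5mXiZmql3m7uqmZiHd3d3eIdmZUM0V3eKqGd4m7l4rMuquqmHd3d3eId3ZTM0Z3eKl1Vnm7h4q7qaqqmHd3d3eIiHZERWd3eJdTRXmpdompd3iIh3d3d3eImGVFZ3iHZ2QzRniHZoiGRFVmZneIh3eJh1RWiIh2VUIVZ3dmVndTI0VVZniZiHiJh1VomId2VVMoiHZlQ0MiNFVVZniZh4iZh2Z4mHd2Z3ZpmYd1IRIjVmZWZniId4mZh2Z4h2Z4iIiImZh0EBNGd2VWZ3d2Z4mZhmaIdUaJmHd5mpZCEjV4h2Vmd3dmd4iHZVaIY0aJh2ZqqWMiI1eJmGZmd3dnd3d2VFaHU0Z3Znd5ljIzNGirqHZmd2ZmZmZmVFeHVEVlRWZmUyNUNXq7l3dmdmZmZmZlRFd2RFVDMzMzIjVURpu5d3dmdmZVVWVTI1ZUM0VEMyETM0VDR7ynZ3dnd2ZmZlQyI0QhEkRVVDIUREQzWcuGaIh3d3ZmZVRDMzEAAjRVVUMkMzIki8p2eJmHd3dmZVVmVDIiIiNFQzIjIiE3q6hmeJiHd3d3ZmiId3eHVCIzIRESIiNpqYZmZ3d2Z3iId4mpiaupdTIiEAACI0Z4h2Z2ZmZlVoqqmqupmqqHZUMiEQADNGd3Zmd2VVVVV5vMzMupmqh1VEQzMiEkVmZmVWd2VWZlZ5vMzMupmZdkQ0VVRDM1ZmZmZmdlRWd2Z4mqqYh3d3ZURFVmVVRGZmZmZmdlRGd2VniZh2ZlZmVERVZmZlVQ=="/>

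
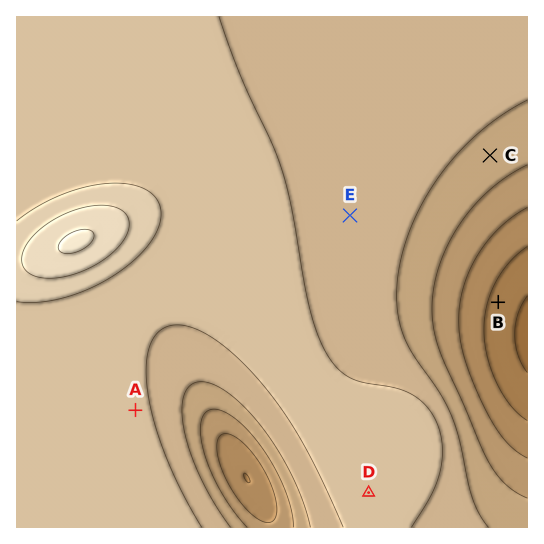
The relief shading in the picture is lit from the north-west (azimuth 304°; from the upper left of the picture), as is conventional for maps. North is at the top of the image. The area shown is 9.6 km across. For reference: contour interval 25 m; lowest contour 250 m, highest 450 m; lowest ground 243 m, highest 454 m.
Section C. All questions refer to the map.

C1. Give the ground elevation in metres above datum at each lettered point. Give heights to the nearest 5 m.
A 380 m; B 265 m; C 340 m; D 380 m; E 370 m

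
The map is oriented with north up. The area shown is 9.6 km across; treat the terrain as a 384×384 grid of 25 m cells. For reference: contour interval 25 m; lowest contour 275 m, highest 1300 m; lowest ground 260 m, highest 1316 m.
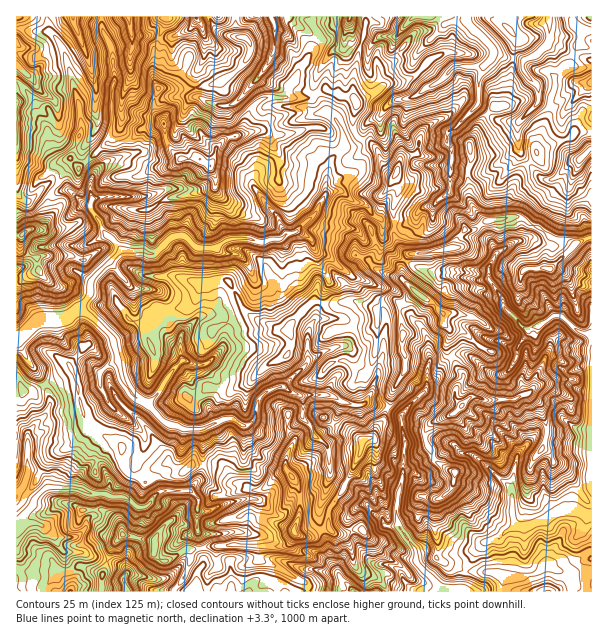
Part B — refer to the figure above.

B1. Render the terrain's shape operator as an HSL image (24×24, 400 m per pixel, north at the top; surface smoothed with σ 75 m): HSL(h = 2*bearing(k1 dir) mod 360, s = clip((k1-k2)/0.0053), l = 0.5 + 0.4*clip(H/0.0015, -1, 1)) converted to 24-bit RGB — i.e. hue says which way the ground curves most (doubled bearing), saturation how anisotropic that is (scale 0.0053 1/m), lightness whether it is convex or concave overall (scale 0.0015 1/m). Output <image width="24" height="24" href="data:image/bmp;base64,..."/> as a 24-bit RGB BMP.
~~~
<image width="24" height="24" href="data:image/bmp;base64,Qk32BgAAAAAAADYAAAAoAAAAGAAAABgAAAABABgAAAAAAMAGAAATCwAAEwsAAAAAAAAAAAAAh5Gqw6K1OE2Z9PDXCQoqz54Zs/IDczqkrF1uoldqbYNUZcqDzLhoLAcnxfDbmNnMMUi8biM2QaePa7XFk8iyvE+bUqqdlKytdFiqeLLDnTyRtDgpPxRi2u/Pab/te27i43vdaITTvmjUmGIhkYkyJJJZua4jQ9RSHgkrx+KZVpyCT4lxn398g1ehmra1mXGoXpJBSiEsXKQ5aZLCz+b8c47u6pSVAhhO+o44oI0qTzuc99Taa2Xios7w0u75dxOCgA1FectIdmxGUn1BOXE7S4E8sHRmRm9+Q2WPhZXSxezuMdzJfCwIDi4F9/DUMgBNfMAM4qw2azFz4eVpK0N+6qI4RSYCABQ98Lfl9c/RQoBSbrCEJyVsv8FsQGIujotSLZywN0kWLBUHk2cGwEGIyJjpcpUABT8oobnYnrbZgjO45fTXLkxr9mOFhT3JIa+gA2912hIf9e3WUn/GGAYt7rp9qblYOqGCIRx10KTCZIykfD6+m82mYnCXg7zVqpXtrM+9OziBTGGZ7vO4mkTHYiyO7MKwbsiACAM0zf7Z3C4BSgAQCIOG+rTRvO3UOy55Fi1PlJRorYuZjsLClaPOhd2yVBIXKTECssddPxZkej1U8vrNMQIkVtO289jy4r3UCAAz/5Iww3wbXdGKkS5aBjMR6OysIxtHsXaPNmxzsMecMreaUecAZQUp3CqVz+zINkQHG5oAJpDHhMn8w9j5VL8SJh8N/3dPADMz4pjl9tXewyjjhmPTb8eCUQ4ODt3futnmiDalyuazJQqFiwFg2v8uHbas16/foIfL8LvKADMEMxAA3scMoyN9Opy99cbPJaF8CzAy4fS1V8TjjjL29dbsqMHpJA+hUghDleKk7JWHD6dNHAop9u7VBTExfGcQN4Qjco6h8MPtQNyrGLRfaGfTu3CMKEVj9erWChxPwepOrggIADMt+uSj4WxTIRheGIlbi8dX5qXR3zfdNxZH2ejFRBNpr9rAPG61gIZYg5hU2sSVLBm0KJYwoqZhN0eY67aUhyKabdJ5cv8yJGb/Aisx+d3SOwhBJoYuOj8VJ1AQcAxSx/TrupvKvIPIPZ5tkFlydLireZ+13KLCL2ucpFpZbZCmO0CwliAgr+zSnp7g1/L0MwAeY+MHMjMAOf8Dw0WDy/HgP8TlIpHP3Awba1YUnmE4qJW9eJqxUbOLd2tKSXNi0IbYZ4fClDF/ih5K0froacK9jpNSaBMyxRCP3SMVHJWmrO96veySseF6zAKdA1klCQH/qMjyx7rperHKo5fMuCGhtN3aX2GbPa6ukhhDV9mxhsPi21kdalAeXUobACUz2unx7tH68NT3NVtv3fm2hcIqJHIW/we0LBkHS1kOGE8FMQgCHS8ERFwAKDECdIcfeSRYbsXG6LNhLI6Aa9/HvI/u+NPshCOMBi4FZm0giNro69D7333M7Z3Ojc7lXgBy1NTu5dzuYkd8MWd+15Ofo9XeeWbsWscoFXZip5Zf2O17tFwWO4AzGTJd1+ywx6/52tb1yfH2SjlgoptEWh0n0cNQnj0ZACZVUGUGoYkP3TWibTai0fbRXE6dlyiInMOtIlqIYZ09oie769C5tKWCCHVOzZgWQ3Uwm5A9dVU+REVmsHBLYT2ZyIW28s/cAF13uaTjr3/V2n2oZMnIteGkLCZAZatfiKF3gFiPXp6dKD1A7evMwMBkgo46qAAShJJHR5NnqDlWTKNDJWV2OjNzWbB5z2Za1IHpOaTGHiM1ouy5jpfc9r3jSUqPW692jHZaZWZOSIN8dNC/MNSS9rXMKGrAZEz7opbLPkd5y5qOv2utHHEvWKySTGiZ1tiOHxaGNTKmnY/ad/Kag8VoOUxw767ZkYfEamG7aXbQkjKRXNQpJdGCO3+095TVADMa53t5UlYhQ75VV0iWzpjRbNCLdS1p0OSyMA+hFr6n05hVxJ40ajcce3UeCnQ724Gyr19kgE+hdKm74rfLI24SCykKhn9S99TiBkyJ4s3kGTp8z7qAR6GYYhUsW49xuN+iMhRsAE/stuKfs1qWOl2o2LDW2bQiCTww2aupRI5/b3qZqUWN3a/DumrZFVUcjqUZFUlU0byVSxh038CkmXA/sUprc7yEgiOnl89VCi+WzdCETGuceYjRVB8n8unHBBgvz7aHzZiHKWlu2twpzFy8KLy54ZrnrbfnOCKduoE5IXc7e01AvYp6c57Bp9iTJw475PTXFgksyaBxqeRyDgMwnurh0e2pIAU9sNKCzc6gFTdf7ZGVJqYlULQQLHqIiE48rTSzuN7Fu3pdOyprrc6P"/>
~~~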